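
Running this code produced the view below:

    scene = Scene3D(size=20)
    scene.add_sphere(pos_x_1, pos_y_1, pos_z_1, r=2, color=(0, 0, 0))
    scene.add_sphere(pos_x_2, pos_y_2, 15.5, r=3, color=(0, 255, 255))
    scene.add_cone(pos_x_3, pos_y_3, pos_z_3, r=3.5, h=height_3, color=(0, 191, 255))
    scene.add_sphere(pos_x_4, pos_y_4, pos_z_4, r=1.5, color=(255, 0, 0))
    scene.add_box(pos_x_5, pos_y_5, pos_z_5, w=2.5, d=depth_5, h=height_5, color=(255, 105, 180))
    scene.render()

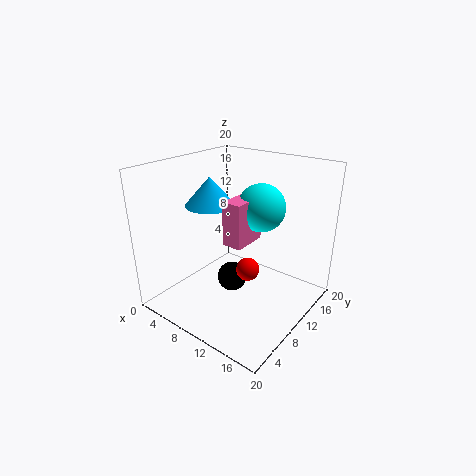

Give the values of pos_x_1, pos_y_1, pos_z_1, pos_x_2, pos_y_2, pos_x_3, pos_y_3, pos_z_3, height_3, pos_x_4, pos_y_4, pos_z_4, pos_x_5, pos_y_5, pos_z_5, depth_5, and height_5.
pos_x_1 = 10.5
pos_y_1 = 8
pos_z_1 = 5
pos_x_2 = 14
pos_y_2 = 9.5
pos_x_3 = 5.5
pos_y_3 = 9.5
pos_z_3 = 14
height_3 = 4
pos_x_4 = 13.5
pos_y_4 = 7.5
pos_z_4 = 7.5
pos_x_5 = 11.5
pos_y_5 = 5
pos_z_5 = 11.5
depth_5 = 4.5
height_5 = 5.5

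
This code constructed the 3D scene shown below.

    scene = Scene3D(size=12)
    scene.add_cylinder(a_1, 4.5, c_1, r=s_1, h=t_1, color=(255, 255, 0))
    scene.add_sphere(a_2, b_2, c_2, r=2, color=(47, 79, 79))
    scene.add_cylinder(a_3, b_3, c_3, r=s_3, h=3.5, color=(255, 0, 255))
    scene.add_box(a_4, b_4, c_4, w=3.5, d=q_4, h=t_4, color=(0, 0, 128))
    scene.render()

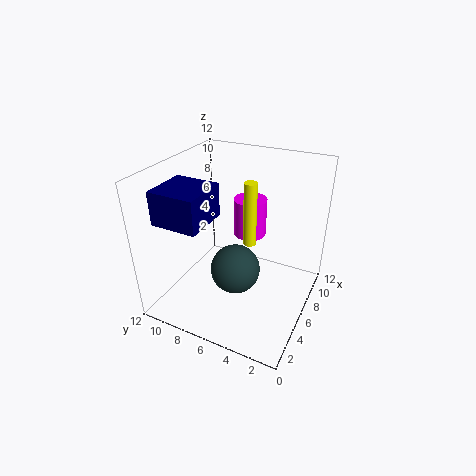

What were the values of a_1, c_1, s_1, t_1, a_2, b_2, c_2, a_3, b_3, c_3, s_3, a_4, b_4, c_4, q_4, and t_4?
a_1 = 5
c_1 = 6.5
s_1 = 0.5
t_1 = 5
a_2 = 4.5
b_2 = 5.5
c_2 = 4
a_3 = 9.5
b_3 = 6.5
c_3 = 4.5
s_3 = 1.5
a_4 = 0.5
b_4 = 6.5
c_4 = 9
q_4 = 3.5
t_4 = 2.5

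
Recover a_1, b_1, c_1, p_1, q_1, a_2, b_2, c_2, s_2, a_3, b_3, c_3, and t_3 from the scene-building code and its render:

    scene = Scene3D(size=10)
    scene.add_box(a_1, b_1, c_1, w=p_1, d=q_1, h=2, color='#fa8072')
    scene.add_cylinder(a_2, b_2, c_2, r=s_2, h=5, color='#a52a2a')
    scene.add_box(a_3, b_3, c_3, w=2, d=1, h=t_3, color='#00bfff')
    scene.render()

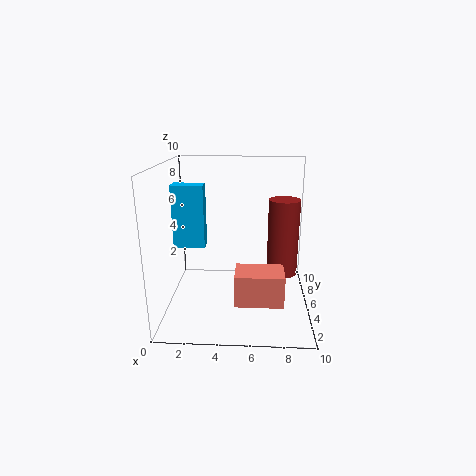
a_1 = 5
b_1 = 1
c_1 = 2
p_1 = 3
q_1 = 2
a_2 = 8
b_2 = 4
c_2 = 3
s_2 = 1
a_3 = 1
b_3 = 3
c_3 = 5
t_3 = 4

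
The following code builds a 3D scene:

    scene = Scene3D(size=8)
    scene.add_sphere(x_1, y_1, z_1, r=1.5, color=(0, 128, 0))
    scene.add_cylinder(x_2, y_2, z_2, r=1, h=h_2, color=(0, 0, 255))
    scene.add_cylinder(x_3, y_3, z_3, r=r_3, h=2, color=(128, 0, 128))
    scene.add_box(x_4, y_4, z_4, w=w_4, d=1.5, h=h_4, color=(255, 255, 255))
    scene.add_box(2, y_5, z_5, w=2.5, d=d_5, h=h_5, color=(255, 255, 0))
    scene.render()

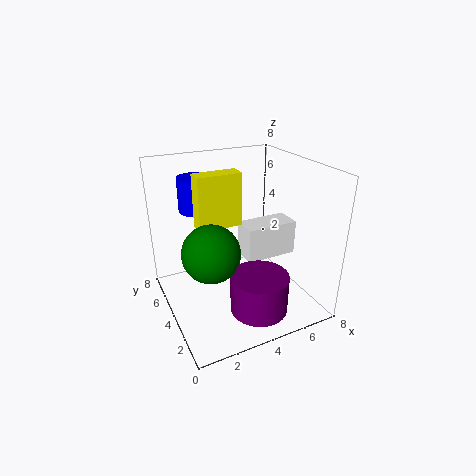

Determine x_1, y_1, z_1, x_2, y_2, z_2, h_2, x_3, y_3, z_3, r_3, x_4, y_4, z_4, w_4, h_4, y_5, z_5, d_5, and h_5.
x_1 = 2
y_1 = 3
z_1 = 4
x_2 = 2.5
y_2 = 6.5
z_2 = 5
h_2 = 2
x_3 = 4
y_3 = 1.5
z_3 = 1
r_3 = 1.5
x_4 = 4.5
y_4 = 3.5
z_4 = 2.5
w_4 = 3
h_4 = 2
y_5 = 4.5
z_5 = 4.5
d_5 = 1
h_5 = 3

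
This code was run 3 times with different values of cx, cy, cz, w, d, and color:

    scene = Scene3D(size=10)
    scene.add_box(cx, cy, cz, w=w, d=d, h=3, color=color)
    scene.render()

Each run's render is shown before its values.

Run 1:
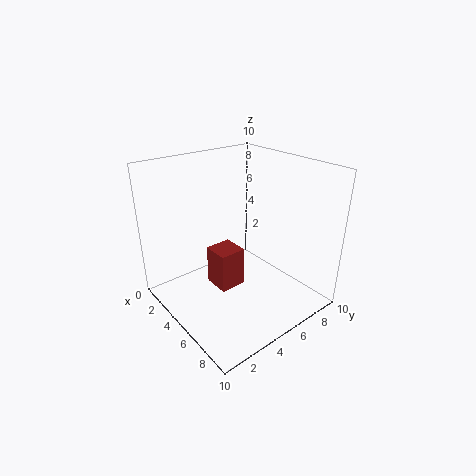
cx = 2.5; cy = 4; cz = 0.5; w = 2; d = 2; color = 'brown'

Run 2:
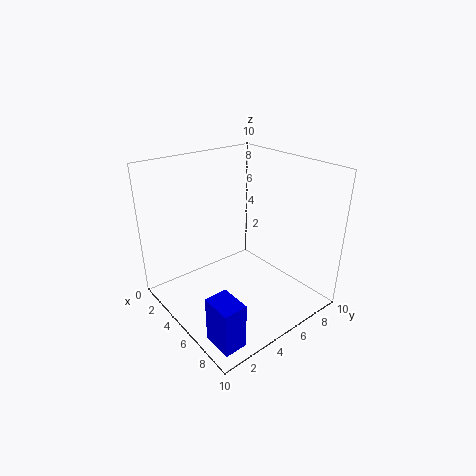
cx = 7.5; cy = 0.5; cz = 0.5; w = 2; d = 1.5; color = 'blue'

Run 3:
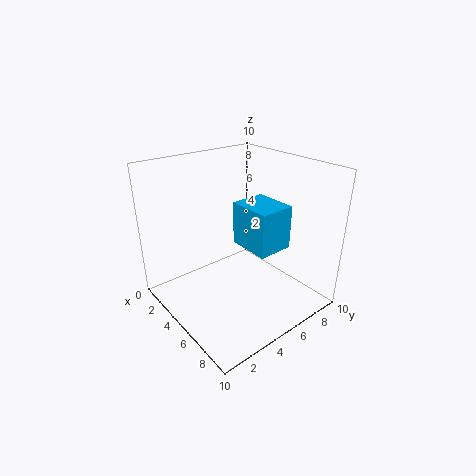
cx = 4.5; cy = 5; cz = 4.5; w = 3; d = 2.5; color = 'deepskyblue'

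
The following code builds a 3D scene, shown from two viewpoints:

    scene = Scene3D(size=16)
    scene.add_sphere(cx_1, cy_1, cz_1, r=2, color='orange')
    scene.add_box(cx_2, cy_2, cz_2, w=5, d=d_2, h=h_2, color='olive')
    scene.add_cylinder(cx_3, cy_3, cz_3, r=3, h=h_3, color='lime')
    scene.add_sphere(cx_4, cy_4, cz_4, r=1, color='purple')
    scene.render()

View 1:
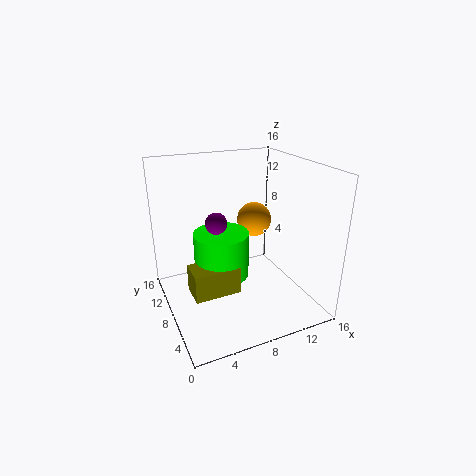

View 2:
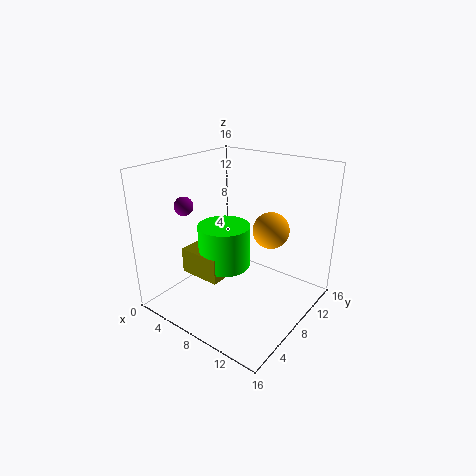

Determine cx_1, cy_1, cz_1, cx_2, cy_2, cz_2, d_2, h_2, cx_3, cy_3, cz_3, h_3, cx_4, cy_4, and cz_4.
cx_1 = 11, cy_1 = 10, cz_1 = 9, cx_2 = 2, cy_2 = 5, cz_2 = 3, d_2 = 3, h_2 = 3, cx_3 = 6, cy_3 = 8, cz_3 = 4, h_3 = 5, cx_4 = 4, cy_4 = 4, cz_4 = 12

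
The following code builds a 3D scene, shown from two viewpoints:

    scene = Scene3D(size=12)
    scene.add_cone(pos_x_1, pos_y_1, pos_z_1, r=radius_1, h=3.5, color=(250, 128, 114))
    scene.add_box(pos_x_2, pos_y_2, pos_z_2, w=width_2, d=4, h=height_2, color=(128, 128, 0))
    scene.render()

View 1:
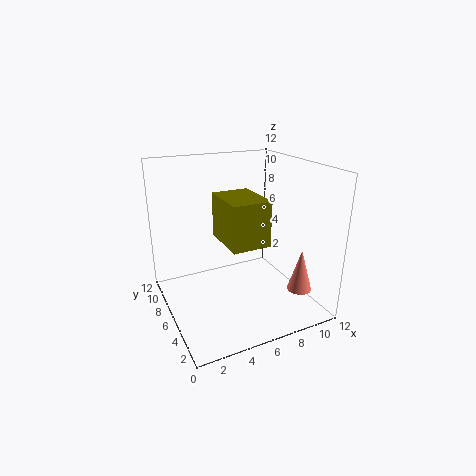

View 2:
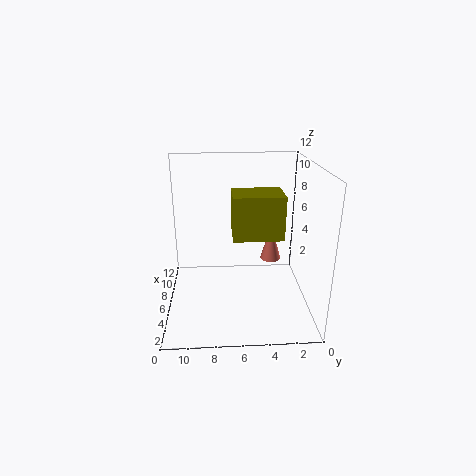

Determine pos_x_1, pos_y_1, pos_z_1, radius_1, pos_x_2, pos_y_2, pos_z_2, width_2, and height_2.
pos_x_1 = 10
pos_y_1 = 2.5
pos_z_1 = 2
radius_1 = 1
pos_x_2 = 4
pos_y_2 = 2.5
pos_z_2 = 6.5
width_2 = 3
height_2 = 3.5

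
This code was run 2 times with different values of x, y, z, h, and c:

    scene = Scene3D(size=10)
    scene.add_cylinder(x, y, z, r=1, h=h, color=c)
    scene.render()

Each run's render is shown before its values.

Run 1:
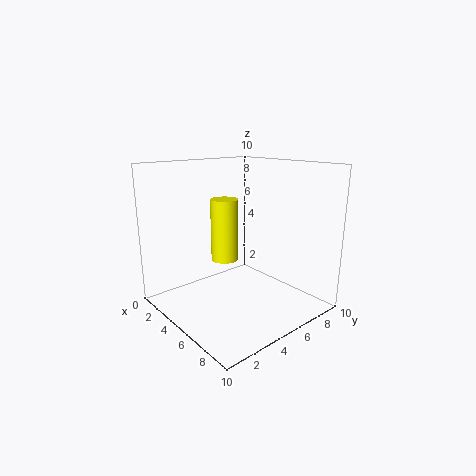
x = 3.5, y = 5, z = 3, h = 4.5, c = 'yellow'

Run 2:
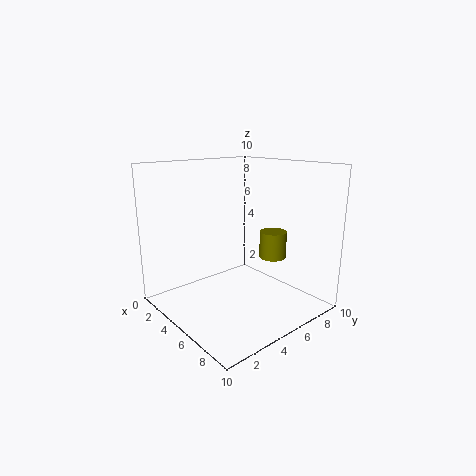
x = 5.5, y = 8, z = 3, h = 2, c = 'olive'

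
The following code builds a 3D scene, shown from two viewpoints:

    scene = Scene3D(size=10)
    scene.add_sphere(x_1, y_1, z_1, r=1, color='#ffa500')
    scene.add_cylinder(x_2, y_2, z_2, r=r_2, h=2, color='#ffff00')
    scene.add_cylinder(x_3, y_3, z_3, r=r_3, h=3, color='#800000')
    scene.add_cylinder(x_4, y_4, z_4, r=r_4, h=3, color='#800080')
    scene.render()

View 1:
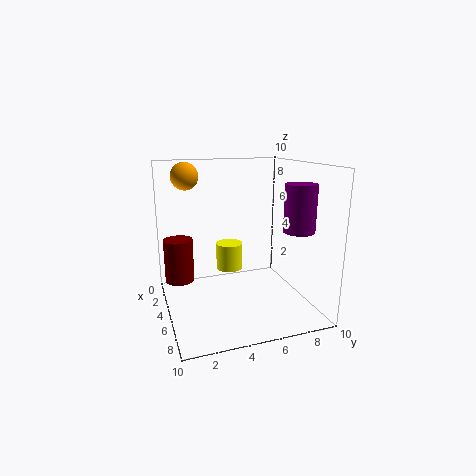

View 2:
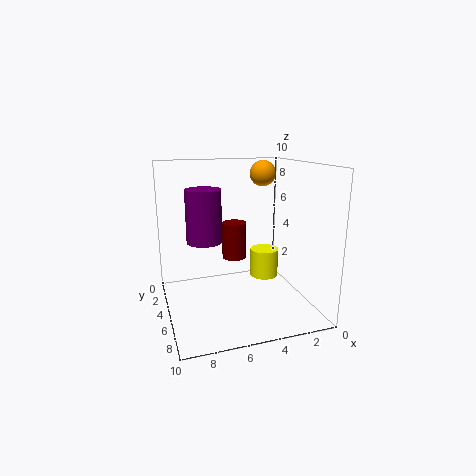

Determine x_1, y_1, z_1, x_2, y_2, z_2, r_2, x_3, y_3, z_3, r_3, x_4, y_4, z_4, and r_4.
x_1 = 2
y_1 = 2
z_1 = 9
x_2 = 3
y_2 = 5
z_2 = 2
r_2 = 1
x_3 = 4
y_3 = 1
z_3 = 2
r_3 = 1
x_4 = 8
y_4 = 8
z_4 = 6
r_4 = 1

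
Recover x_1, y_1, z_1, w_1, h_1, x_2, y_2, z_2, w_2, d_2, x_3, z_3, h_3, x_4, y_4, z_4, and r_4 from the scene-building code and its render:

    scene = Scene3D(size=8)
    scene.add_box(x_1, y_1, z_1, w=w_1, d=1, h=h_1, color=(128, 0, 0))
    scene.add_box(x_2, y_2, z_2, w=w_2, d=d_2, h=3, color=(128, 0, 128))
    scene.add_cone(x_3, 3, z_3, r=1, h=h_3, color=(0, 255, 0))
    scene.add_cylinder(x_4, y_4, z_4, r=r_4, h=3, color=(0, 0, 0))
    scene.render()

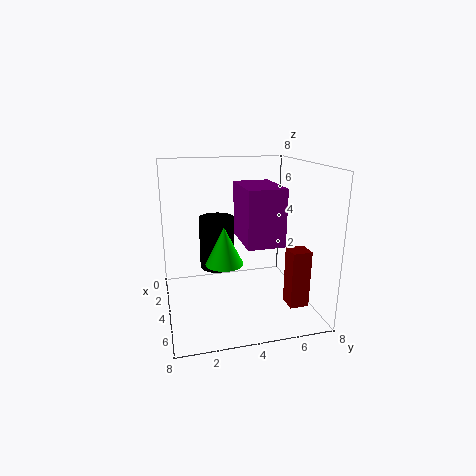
x_1 = 6, y_1 = 6, z_1 = 1, w_1 = 1, h_1 = 3, x_2 = 3, y_2 = 4, z_2 = 4, w_2 = 3, d_2 = 2, x_3 = 5, z_3 = 3, h_3 = 2, x_4 = 3, y_4 = 3, z_4 = 2, r_4 = 1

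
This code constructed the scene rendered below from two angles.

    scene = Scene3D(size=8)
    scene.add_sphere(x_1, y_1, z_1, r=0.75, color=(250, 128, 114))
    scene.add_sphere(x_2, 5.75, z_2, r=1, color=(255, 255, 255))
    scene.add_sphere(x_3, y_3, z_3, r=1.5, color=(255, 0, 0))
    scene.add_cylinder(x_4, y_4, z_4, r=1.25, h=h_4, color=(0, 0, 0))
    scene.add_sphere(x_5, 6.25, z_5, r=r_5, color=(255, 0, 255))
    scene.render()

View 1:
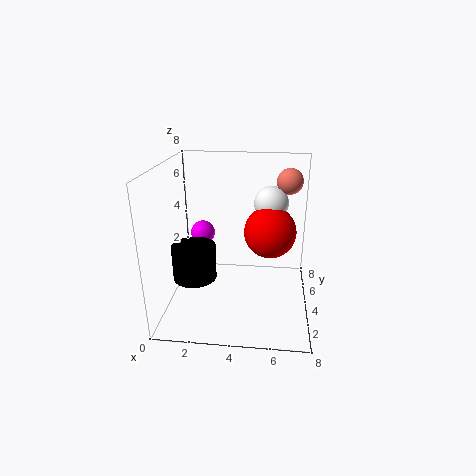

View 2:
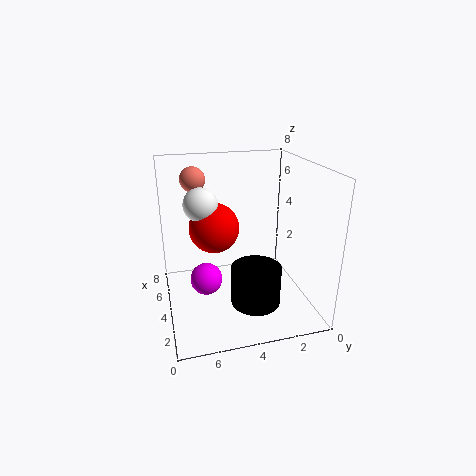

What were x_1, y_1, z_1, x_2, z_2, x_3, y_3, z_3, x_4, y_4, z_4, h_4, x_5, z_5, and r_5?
x_1 = 6.75
y_1 = 6
z_1 = 6.75
x_2 = 5.75
z_2 = 5.5
x_3 = 5.75
y_3 = 5
z_3 = 4
x_4 = 1.5
y_4 = 3.75
z_4 = 1.5
h_4 = 2
x_5 = 1.5
z_5 = 3.25
r_5 = 0.75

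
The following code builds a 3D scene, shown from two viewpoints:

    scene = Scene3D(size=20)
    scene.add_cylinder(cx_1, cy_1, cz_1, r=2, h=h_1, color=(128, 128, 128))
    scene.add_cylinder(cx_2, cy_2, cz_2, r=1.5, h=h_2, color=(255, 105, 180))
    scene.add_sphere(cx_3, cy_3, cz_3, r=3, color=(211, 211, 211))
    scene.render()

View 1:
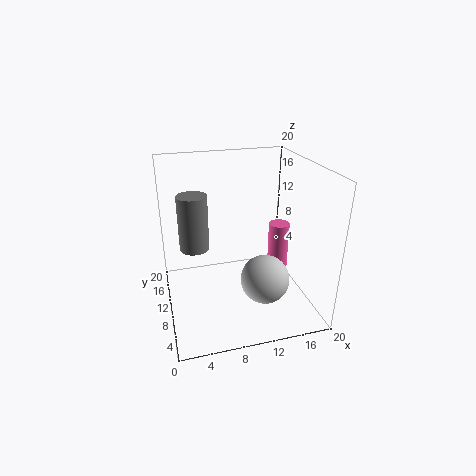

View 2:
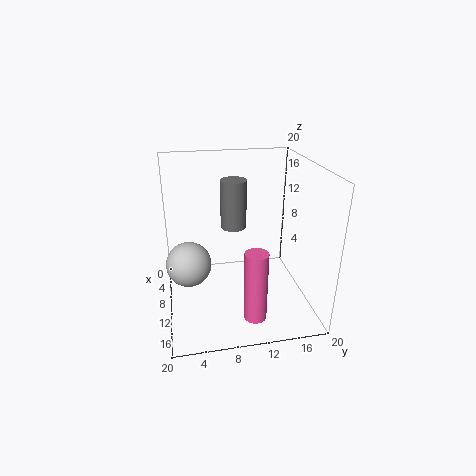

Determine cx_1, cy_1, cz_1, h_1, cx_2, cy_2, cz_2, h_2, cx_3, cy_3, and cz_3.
cx_1 = 4, cy_1 = 10.5, cz_1 = 9, h_1 = 7.5, cx_2 = 16.5, cy_2 = 11, cz_2 = 1.5, h_2 = 9.5, cx_3 = 11.5, cy_3 = 3, cz_3 = 7.5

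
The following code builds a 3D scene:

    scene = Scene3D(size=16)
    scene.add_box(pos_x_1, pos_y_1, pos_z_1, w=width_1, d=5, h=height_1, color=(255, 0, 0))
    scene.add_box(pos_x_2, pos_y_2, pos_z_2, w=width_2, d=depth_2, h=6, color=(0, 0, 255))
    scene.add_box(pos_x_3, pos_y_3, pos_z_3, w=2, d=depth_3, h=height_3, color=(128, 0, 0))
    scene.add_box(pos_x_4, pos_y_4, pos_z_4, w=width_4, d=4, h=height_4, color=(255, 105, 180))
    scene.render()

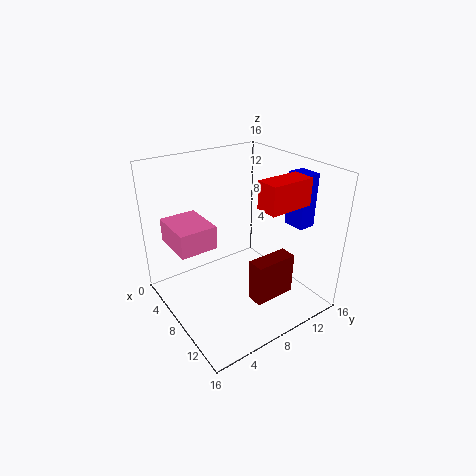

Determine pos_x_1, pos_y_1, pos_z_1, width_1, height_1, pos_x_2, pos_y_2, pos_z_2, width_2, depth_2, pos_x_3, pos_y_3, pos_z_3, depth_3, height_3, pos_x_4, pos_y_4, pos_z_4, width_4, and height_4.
pos_x_1 = 10, pos_y_1 = 9, pos_z_1 = 12, width_1 = 2.5, height_1 = 3, pos_x_2 = 9.5, pos_y_2 = 13.5, pos_z_2 = 9, width_2 = 2.5, depth_2 = 2, pos_x_3 = 9.5, pos_y_3 = 8.5, pos_z_3 = 0.5, depth_3 = 5, height_3 = 5, pos_x_4 = 3.5, pos_y_4 = 1, pos_z_4 = 8, width_4 = 5, height_4 = 2.5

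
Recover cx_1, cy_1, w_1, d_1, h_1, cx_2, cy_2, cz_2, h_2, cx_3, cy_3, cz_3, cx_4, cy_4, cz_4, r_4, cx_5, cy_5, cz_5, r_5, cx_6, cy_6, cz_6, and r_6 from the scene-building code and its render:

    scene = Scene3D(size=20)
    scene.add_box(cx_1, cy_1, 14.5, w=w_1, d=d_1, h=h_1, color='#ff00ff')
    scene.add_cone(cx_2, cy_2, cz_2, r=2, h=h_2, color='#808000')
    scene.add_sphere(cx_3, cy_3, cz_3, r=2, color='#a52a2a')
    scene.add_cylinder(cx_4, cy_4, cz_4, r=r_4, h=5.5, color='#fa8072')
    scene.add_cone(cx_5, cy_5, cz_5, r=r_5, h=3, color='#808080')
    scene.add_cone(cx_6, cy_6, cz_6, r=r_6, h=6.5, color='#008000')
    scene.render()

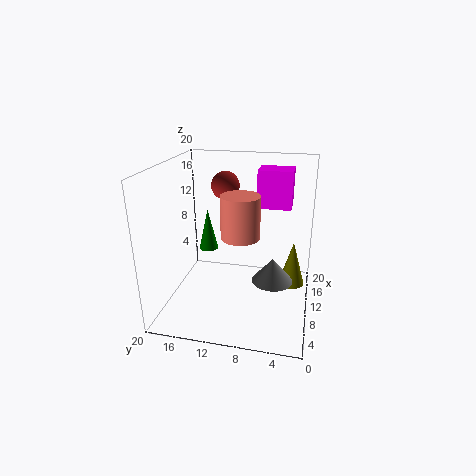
cx_1 = 10; cy_1 = 3; w_1 = 3.5; d_1 = 4.5; h_1 = 5; cx_2 = 15.5; cy_2 = 2.5; cz_2 = 0.5; h_2 = 7; cx_3 = 13; cy_3 = 12.5; cz_3 = 16.5; cx_4 = 7; cy_4 = 9; cz_4 = 11.5; r_4 = 2.5; cx_5 = 5; cy_5 = 4.5; cz_5 = 7; r_5 = 2.5; cx_6 = 15; cy_6 = 16; cz_6 = 5.5; r_6 = 1.5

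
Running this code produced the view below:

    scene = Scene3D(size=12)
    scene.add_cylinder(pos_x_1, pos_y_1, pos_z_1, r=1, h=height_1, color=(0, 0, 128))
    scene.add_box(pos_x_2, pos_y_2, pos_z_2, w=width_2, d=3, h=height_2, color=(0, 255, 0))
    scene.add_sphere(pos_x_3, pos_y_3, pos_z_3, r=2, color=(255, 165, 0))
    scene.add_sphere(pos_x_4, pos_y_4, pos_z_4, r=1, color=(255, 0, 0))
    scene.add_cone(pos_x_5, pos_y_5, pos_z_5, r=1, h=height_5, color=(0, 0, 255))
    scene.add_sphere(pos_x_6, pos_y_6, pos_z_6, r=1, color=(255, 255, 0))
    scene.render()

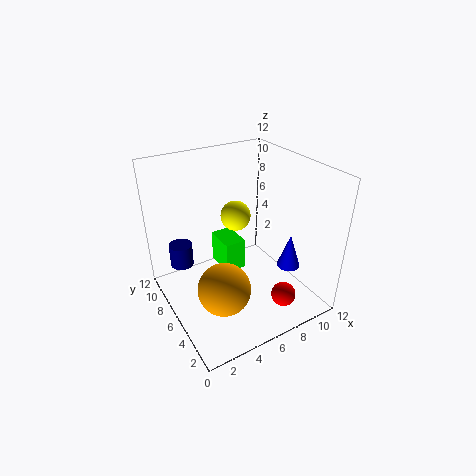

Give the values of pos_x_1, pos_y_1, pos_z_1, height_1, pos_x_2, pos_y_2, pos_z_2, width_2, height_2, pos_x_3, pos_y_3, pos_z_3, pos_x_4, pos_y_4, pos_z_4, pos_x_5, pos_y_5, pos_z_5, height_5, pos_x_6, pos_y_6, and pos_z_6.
pos_x_1 = 2; pos_y_1 = 9; pos_z_1 = 3; height_1 = 2; pos_x_2 = 6; pos_y_2 = 8; pos_z_2 = 1; width_2 = 2; height_2 = 3; pos_x_3 = 3; pos_y_3 = 3; pos_z_3 = 4; pos_x_4 = 8; pos_y_4 = 2; pos_z_4 = 2; pos_x_5 = 10; pos_y_5 = 4; pos_z_5 = 3; height_5 = 3; pos_x_6 = 4; pos_y_6 = 3; pos_z_6 = 10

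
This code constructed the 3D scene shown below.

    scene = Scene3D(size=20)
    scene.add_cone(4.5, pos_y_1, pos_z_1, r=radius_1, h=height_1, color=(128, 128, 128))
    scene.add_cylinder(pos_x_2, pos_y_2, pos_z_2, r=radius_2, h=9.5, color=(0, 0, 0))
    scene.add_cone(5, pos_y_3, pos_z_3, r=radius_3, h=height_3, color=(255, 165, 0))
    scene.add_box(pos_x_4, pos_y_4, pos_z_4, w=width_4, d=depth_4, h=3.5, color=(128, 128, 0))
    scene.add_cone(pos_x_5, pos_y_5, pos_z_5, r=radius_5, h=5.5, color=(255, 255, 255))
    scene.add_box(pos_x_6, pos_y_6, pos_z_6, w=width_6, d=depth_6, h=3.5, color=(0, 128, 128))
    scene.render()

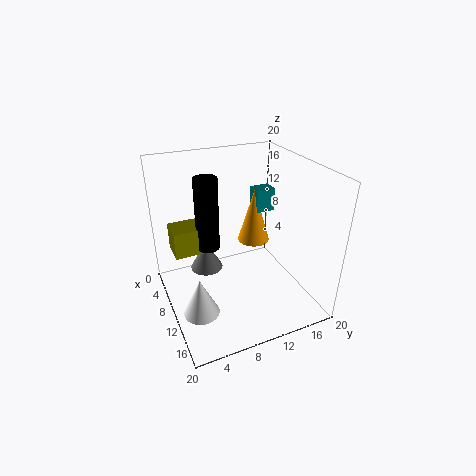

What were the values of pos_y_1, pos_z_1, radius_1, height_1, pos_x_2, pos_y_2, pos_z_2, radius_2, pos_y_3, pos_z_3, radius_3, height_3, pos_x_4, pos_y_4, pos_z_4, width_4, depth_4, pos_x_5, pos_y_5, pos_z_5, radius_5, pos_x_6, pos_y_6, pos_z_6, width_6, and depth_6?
pos_y_1 = 7, pos_z_1 = 2.5, radius_1 = 2.5, height_1 = 4.5, pos_x_2 = 10.5, pos_y_2 = 5.5, pos_z_2 = 10, radius_2 = 1.5, pos_y_3 = 15, pos_z_3 = 6, radius_3 = 2.5, height_3 = 8.5, pos_x_4 = 7.5, pos_y_4 = 1, pos_z_4 = 9.5, width_4 = 3.5, depth_4 = 4.5, pos_x_5 = 12, pos_y_5 = 3.5, pos_z_5 = 0.5, radius_5 = 2.5, pos_x_6 = 3.5, pos_y_6 = 15, pos_z_6 = 11, width_6 = 2.5, depth_6 = 3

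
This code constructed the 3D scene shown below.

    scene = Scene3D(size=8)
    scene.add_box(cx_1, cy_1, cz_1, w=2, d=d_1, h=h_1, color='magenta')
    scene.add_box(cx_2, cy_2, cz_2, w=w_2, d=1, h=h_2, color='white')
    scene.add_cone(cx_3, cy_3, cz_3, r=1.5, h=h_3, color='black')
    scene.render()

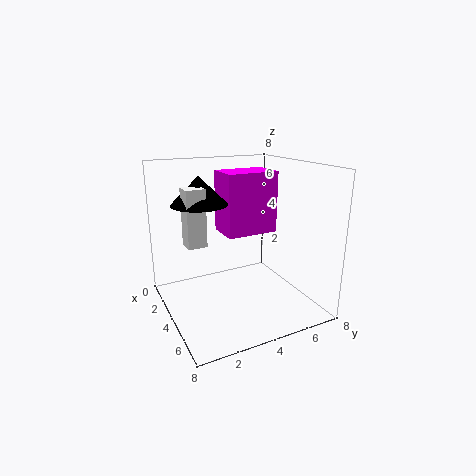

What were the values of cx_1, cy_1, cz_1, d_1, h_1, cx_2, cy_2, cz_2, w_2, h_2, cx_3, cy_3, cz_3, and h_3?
cx_1 = 2; cy_1 = 3.5; cz_1 = 4; d_1 = 3; h_1 = 3.5; cx_2 = 3.5; cy_2 = 1; cz_2 = 4; w_2 = 1; h_2 = 3; cx_3 = 3.5; cy_3 = 2; cz_3 = 6; h_3 = 1.5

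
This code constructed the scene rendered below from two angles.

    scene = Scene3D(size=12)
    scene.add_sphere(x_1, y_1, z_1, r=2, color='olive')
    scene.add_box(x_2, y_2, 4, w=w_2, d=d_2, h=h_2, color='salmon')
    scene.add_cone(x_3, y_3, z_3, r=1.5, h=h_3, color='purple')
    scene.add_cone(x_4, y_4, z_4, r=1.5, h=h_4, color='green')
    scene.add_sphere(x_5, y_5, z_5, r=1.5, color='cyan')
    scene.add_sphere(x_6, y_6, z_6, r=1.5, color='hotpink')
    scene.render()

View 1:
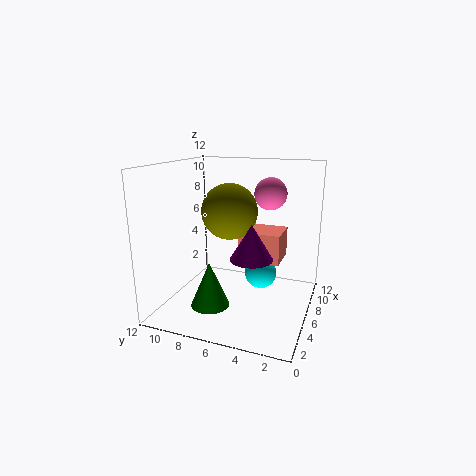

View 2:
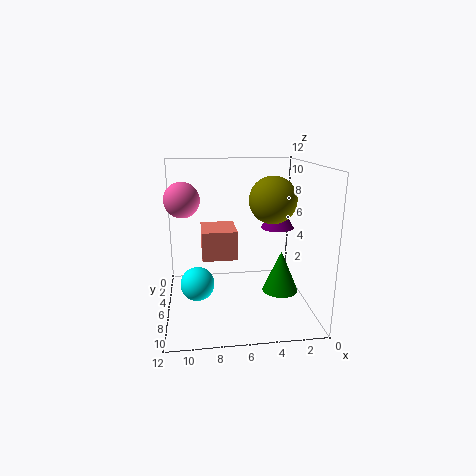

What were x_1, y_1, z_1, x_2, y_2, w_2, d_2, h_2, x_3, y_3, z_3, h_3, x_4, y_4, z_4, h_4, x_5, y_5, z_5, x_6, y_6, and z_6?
x_1 = 3, y_1 = 5.5, z_1 = 9, x_2 = 6, y_2 = 2.5, w_2 = 3, d_2 = 3.5, h_2 = 2.5, x_3 = 2, y_3 = 3.5, z_3 = 6, h_3 = 2.5, x_4 = 2.5, y_4 = 7, z_4 = 1.5, h_4 = 3.5, x_5 = 9.5, y_5 = 5, z_5 = 1.5, x_6 = 10.5, y_6 = 4.5, z_6 = 9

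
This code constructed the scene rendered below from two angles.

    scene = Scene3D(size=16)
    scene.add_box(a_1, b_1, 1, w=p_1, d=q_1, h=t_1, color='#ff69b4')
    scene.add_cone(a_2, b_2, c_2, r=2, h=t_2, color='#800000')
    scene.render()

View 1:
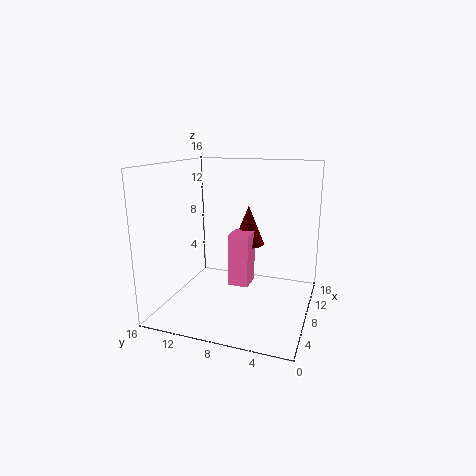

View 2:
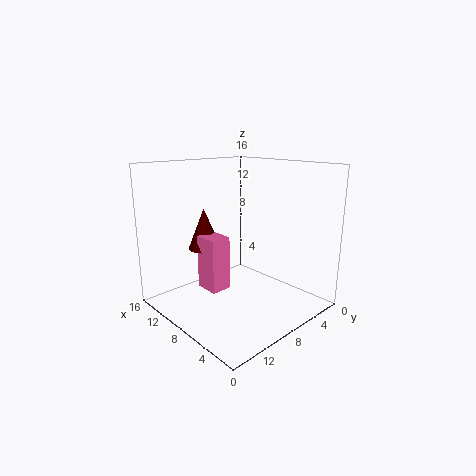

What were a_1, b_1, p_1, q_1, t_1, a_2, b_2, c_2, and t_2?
a_1 = 10; b_1 = 7.5; p_1 = 3; q_1 = 2.5; t_1 = 6.5; a_2 = 13.5; b_2 = 8.5; c_2 = 5.5; t_2 = 5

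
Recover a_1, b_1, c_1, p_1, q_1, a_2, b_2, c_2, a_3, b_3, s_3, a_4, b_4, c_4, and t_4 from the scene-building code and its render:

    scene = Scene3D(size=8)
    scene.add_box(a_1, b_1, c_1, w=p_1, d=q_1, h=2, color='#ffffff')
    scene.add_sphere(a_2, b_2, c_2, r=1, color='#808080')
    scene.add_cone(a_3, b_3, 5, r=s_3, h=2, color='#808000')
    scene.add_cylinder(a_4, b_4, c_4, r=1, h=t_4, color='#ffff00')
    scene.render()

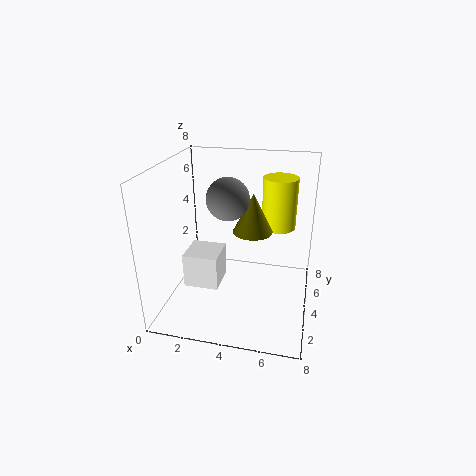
a_1 = 1, b_1 = 3, c_1 = 1, p_1 = 2, q_1 = 2, a_2 = 4, b_2 = 2, c_2 = 7, a_3 = 5, b_3 = 3, s_3 = 1, a_4 = 6, b_4 = 6, c_4 = 4, t_4 = 3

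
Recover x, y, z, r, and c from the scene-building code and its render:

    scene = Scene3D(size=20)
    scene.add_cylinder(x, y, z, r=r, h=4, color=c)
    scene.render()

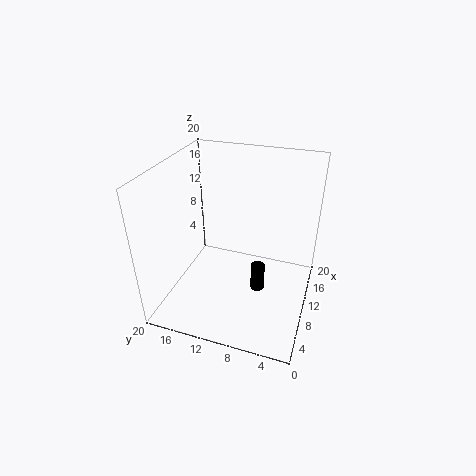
x = 10
y = 7
z = 2
r = 1
c = 'black'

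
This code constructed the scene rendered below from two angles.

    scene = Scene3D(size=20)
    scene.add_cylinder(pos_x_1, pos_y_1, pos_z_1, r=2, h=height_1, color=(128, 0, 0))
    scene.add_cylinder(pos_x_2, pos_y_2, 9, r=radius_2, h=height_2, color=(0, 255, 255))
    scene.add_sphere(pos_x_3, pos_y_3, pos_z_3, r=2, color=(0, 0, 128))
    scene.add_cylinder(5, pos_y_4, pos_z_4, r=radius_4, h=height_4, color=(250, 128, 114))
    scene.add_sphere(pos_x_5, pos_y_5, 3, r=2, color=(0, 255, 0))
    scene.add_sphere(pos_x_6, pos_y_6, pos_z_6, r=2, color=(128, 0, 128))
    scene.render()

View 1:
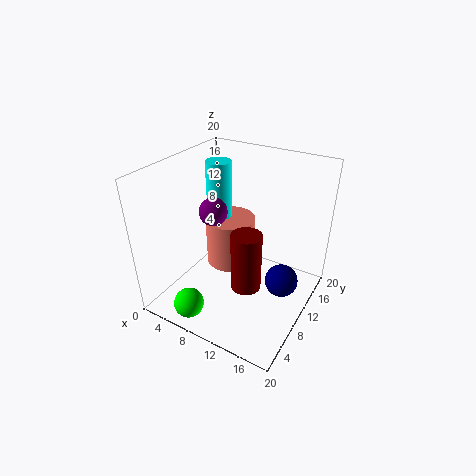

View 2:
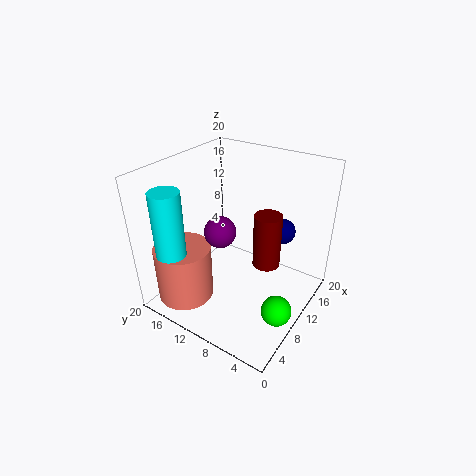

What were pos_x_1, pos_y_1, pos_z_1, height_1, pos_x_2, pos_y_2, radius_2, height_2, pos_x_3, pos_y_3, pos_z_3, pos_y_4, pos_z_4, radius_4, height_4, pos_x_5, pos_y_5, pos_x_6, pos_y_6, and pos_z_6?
pos_x_1 = 13
pos_y_1 = 7
pos_z_1 = 5
height_1 = 8
pos_x_2 = 3
pos_y_2 = 16
radius_2 = 2
height_2 = 9
pos_x_3 = 18
pos_y_3 = 7
pos_z_3 = 8
pos_y_4 = 16
pos_z_4 = 1
radius_4 = 4
height_4 = 8
pos_x_5 = 7
pos_y_5 = 2
pos_x_6 = 6
pos_y_6 = 10
pos_z_6 = 13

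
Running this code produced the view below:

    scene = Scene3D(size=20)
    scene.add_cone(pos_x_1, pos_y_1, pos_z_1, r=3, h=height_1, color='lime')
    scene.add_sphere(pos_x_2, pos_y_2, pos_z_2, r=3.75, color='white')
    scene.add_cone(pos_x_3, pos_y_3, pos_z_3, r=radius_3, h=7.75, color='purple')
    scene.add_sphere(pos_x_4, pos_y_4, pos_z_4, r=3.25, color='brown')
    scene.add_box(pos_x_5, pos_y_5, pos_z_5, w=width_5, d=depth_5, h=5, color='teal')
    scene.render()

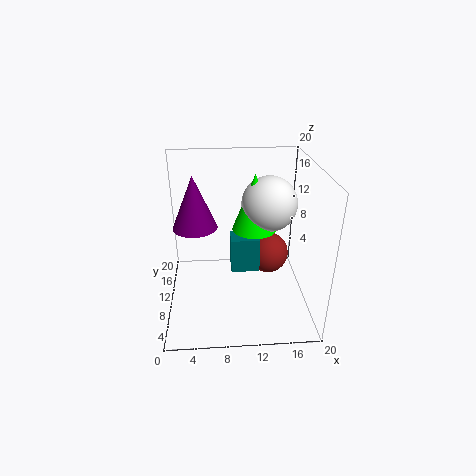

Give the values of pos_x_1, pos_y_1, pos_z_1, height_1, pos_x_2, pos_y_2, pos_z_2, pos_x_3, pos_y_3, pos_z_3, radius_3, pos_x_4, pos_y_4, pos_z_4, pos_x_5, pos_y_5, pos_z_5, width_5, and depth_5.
pos_x_1 = 12.25, pos_y_1 = 10.25, pos_z_1 = 11.25, height_1 = 7.75, pos_x_2 = 14.25, pos_y_2 = 10.5, pos_z_2 = 14.75, pos_x_3 = 4, pos_y_3 = 13.25, pos_z_3 = 10.25, radius_3 = 3.25, pos_x_4 = 15.25, pos_y_4 = 15.25, pos_z_4 = 4.25, pos_x_5 = 9, pos_y_5 = 9, pos_z_5 = 5, width_5 = 4, depth_5 = 3.25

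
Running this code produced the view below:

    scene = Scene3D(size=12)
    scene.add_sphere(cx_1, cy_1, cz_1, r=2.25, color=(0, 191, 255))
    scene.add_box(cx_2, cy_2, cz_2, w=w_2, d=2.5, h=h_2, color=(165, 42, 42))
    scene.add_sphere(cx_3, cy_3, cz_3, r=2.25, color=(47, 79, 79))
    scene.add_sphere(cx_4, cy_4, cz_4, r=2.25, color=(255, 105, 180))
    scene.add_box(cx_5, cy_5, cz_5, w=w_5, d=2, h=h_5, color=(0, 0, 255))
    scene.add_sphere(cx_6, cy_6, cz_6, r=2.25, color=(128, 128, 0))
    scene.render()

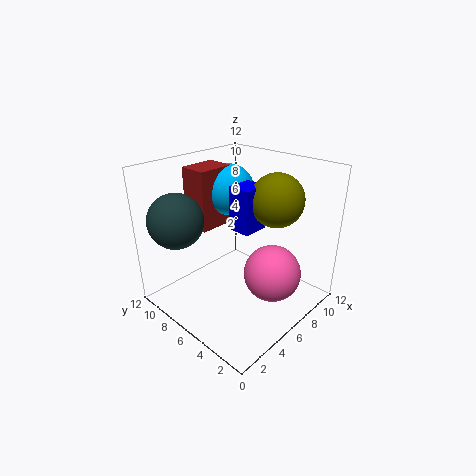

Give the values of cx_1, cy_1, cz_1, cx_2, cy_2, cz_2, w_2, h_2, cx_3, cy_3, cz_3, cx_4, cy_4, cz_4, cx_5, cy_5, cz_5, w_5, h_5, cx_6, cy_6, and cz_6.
cx_1 = 8, cy_1 = 9, cz_1 = 9, cx_2 = 4.75, cy_2 = 8.75, cz_2 = 6, w_2 = 3.25, h_2 = 5.25, cx_3 = 2.25, cy_3 = 9.25, cz_3 = 7.75, cx_4 = 6.25, cy_4 = 2.5, cz_4 = 4, cx_5 = 6, cy_5 = 5, cz_5 = 6.5, w_5 = 2.25, h_5 = 3.75, cx_6 = 8.75, cy_6 = 4.25, cz_6 = 9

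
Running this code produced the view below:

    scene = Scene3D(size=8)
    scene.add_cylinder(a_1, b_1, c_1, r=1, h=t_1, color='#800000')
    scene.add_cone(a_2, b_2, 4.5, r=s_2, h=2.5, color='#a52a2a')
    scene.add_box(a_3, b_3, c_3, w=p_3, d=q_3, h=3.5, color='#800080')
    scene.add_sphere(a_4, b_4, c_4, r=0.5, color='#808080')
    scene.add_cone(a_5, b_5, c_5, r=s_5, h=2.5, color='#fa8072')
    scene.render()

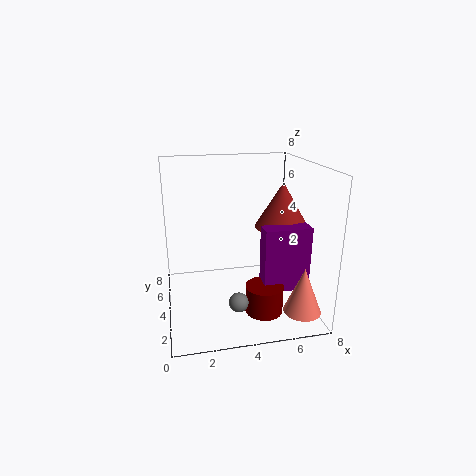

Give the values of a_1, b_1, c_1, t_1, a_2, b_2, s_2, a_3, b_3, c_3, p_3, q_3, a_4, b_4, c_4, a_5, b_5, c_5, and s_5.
a_1 = 5
b_1 = 2
c_1 = 0.5
t_1 = 1.5
a_2 = 6.5
b_2 = 4
s_2 = 1.5
a_3 = 5
b_3 = 2
c_3 = 1.5
p_3 = 2.5
q_3 = 1
a_4 = 3.5
b_4 = 1.5
c_4 = 1.5
a_5 = 7
b_5 = 1.5
c_5 = 0.5
s_5 = 1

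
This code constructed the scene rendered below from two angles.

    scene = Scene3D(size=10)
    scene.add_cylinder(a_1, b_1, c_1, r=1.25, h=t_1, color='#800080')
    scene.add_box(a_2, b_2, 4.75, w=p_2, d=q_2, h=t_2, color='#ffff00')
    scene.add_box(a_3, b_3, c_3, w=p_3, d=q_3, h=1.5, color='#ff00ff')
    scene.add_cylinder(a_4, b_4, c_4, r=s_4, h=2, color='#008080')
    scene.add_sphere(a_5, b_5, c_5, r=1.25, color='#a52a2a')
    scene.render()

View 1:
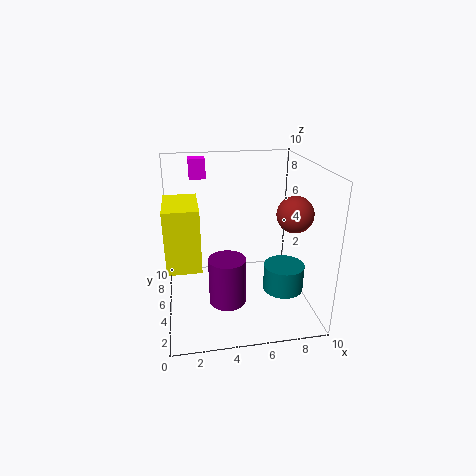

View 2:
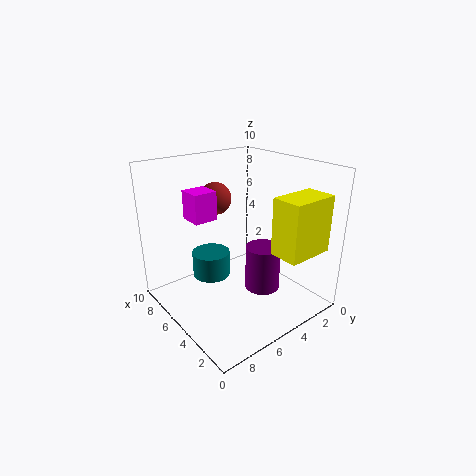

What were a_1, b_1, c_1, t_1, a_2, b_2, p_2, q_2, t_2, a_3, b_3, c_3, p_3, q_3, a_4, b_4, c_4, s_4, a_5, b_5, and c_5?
a_1 = 4; b_1 = 3.5; c_1 = 1; t_1 = 3.25; a_2 = 0.25; b_2 = 1.25; p_2 = 2; q_2 = 3.25; t_2 = 3.75; a_3 = 2; b_3 = 8.75; c_3 = 8.25; p_3 = 1.25; q_3 = 1.25; a_4 = 8.5; b_4 = 5; c_4 = 0.5; s_4 = 1.5; a_5 = 8.75; b_5 = 4.25; c_5 = 6.75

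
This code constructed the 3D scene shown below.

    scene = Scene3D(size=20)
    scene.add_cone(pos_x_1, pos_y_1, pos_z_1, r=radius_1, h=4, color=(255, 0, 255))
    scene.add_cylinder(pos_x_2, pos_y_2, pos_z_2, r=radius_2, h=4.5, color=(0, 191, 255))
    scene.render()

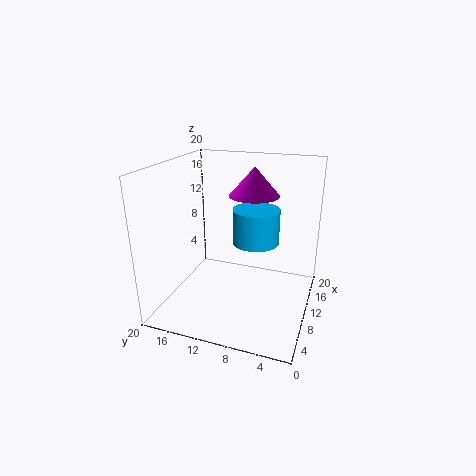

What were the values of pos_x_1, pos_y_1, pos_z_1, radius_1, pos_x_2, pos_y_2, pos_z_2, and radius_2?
pos_x_1 = 12.5; pos_y_1 = 8.5; pos_z_1 = 15.5; radius_1 = 3.5; pos_x_2 = 8.5; pos_y_2 = 7; pos_z_2 = 10.5; radius_2 = 3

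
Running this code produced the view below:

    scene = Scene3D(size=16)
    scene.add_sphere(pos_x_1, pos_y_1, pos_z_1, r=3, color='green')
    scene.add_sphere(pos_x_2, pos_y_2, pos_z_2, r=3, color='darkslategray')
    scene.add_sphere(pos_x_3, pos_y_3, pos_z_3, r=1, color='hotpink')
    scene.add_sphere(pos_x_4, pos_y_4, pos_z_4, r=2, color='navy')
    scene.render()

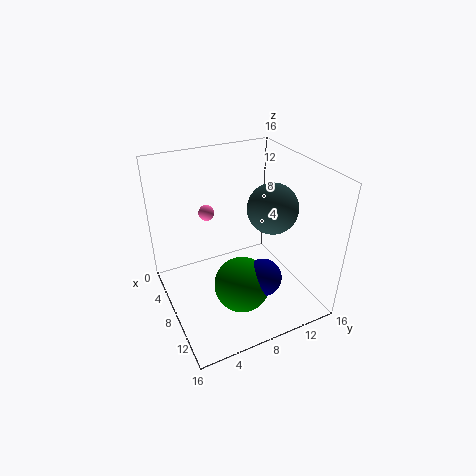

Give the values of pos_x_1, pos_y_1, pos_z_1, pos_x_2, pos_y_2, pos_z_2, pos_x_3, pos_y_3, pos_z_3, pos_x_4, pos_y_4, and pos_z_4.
pos_x_1 = 11, pos_y_1 = 7, pos_z_1 = 4, pos_x_2 = 7, pos_y_2 = 13, pos_z_2 = 10, pos_x_3 = 1, pos_y_3 = 7, pos_z_3 = 8, pos_x_4 = 12, pos_y_4 = 9, pos_z_4 = 5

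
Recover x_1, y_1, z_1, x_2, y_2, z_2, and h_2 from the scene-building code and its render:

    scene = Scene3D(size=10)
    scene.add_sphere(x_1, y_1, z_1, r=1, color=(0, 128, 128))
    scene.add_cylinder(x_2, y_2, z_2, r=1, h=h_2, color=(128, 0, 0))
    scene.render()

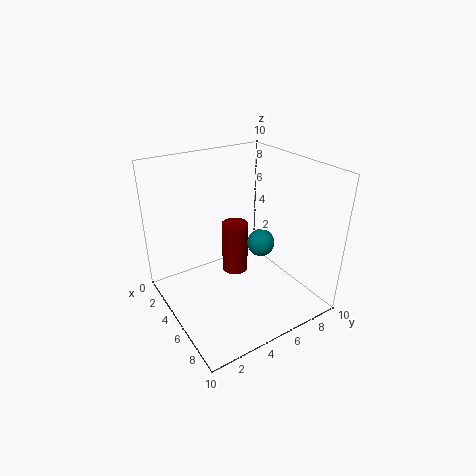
x_1 = 5
y_1 = 7
z_1 = 4
x_2 = 3
y_2 = 6
z_2 = 1
h_2 = 4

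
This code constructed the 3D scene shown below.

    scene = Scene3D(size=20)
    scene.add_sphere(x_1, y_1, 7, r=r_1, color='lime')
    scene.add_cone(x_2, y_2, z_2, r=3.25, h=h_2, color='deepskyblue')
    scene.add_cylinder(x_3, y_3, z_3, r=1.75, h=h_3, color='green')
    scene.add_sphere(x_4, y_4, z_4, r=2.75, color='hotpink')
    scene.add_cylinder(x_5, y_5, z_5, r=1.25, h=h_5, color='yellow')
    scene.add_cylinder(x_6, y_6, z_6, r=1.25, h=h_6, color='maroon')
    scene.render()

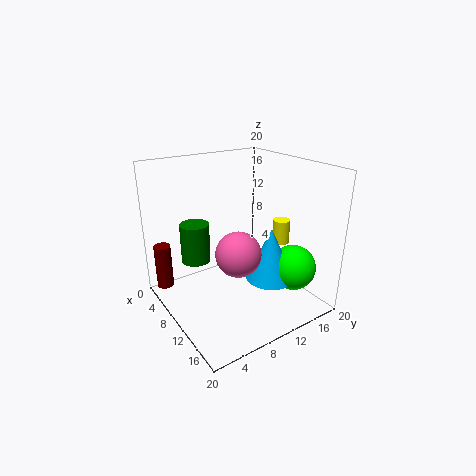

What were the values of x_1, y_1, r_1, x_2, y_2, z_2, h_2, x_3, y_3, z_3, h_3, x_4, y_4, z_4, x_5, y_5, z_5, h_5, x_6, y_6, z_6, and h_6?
x_1 = 16.5
y_1 = 14.5
r_1 = 3
x_2 = 14.75
y_2 = 12
z_2 = 5.5
h_2 = 7
x_3 = 11.5
y_3 = 2.75
z_3 = 9.5
h_3 = 4.75
x_4 = 15.25
y_4 = 6.5
z_4 = 10.75
x_5 = 11
y_5 = 17
z_5 = 8
h_5 = 3.5
x_6 = 1.5
y_6 = 2
z_6 = 0.75
h_6 = 6.75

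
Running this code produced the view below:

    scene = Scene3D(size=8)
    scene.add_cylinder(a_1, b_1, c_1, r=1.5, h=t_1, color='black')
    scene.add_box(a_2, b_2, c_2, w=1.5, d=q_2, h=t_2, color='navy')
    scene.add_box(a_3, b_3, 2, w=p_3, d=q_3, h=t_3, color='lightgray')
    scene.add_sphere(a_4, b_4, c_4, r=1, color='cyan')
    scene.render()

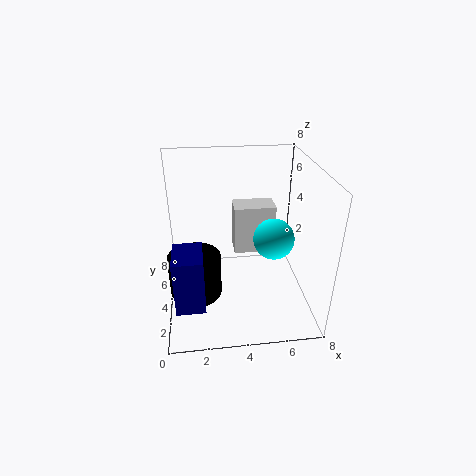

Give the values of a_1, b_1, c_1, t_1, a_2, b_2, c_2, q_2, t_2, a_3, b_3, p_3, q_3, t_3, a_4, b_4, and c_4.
a_1 = 1.5
b_1 = 4
c_1 = 0.5
t_1 = 2.5
a_2 = 0.5
b_2 = 1
c_2 = 1.5
q_2 = 2
t_2 = 3
a_3 = 4
b_3 = 5.5
p_3 = 2.5
q_3 = 1.5
t_3 = 3
a_4 = 5.5
b_4 = 2
c_4 = 5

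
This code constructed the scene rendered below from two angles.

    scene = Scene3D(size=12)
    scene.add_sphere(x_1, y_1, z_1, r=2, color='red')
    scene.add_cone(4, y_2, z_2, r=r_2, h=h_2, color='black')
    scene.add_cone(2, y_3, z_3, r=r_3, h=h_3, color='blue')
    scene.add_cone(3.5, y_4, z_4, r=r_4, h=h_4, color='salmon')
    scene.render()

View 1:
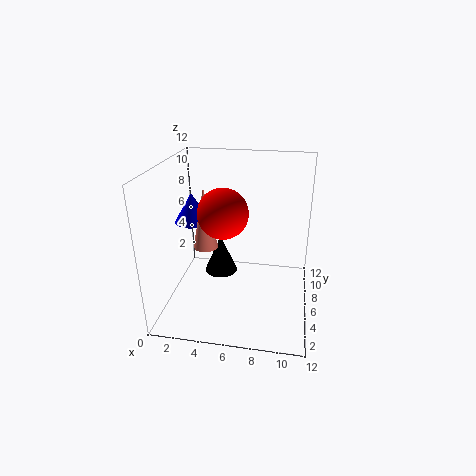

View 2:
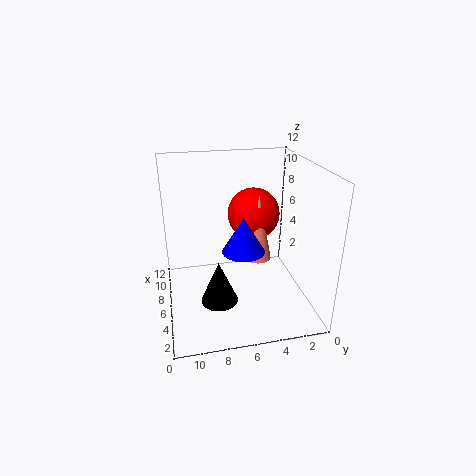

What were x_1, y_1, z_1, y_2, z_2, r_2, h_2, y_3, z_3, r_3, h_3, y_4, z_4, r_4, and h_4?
x_1 = 5, y_1 = 5, z_1 = 8.5, y_2 = 8, z_2 = 1.5, r_2 = 1.5, h_2 = 3.5, y_3 = 6.5, z_3 = 7, r_3 = 1.5, h_3 = 2.5, y_4 = 5, z_4 = 5.5, r_4 = 1, h_4 = 5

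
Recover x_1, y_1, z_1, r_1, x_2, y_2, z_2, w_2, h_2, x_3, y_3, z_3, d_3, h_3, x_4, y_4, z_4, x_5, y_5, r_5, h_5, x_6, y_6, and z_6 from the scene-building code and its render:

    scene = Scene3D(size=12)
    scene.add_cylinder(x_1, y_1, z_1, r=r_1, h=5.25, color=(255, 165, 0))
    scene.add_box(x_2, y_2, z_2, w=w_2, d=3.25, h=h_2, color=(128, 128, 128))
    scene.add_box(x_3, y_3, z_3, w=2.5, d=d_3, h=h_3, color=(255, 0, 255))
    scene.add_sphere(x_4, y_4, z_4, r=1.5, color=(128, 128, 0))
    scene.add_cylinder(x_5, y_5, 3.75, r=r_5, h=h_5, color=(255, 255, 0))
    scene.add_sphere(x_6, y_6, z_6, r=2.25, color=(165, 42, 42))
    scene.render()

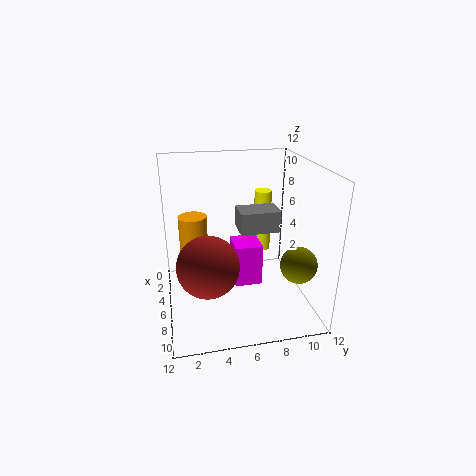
x_1 = 3.5; y_1 = 2.5; z_1 = 2; r_1 = 1.25; x_2 = 5; y_2 = 6; z_2 = 6.75; w_2 = 2.25; h_2 = 1.75; x_3 = 5; y_3 = 5.5; z_3 = 2.25; d_3 = 2.25; h_3 = 3.5; x_4 = 8.5; y_4 = 10.5; z_4 = 4.25; x_5 = 3.75; y_5 = 8.75; r_5 = 0.75; h_5 = 5.5; x_6 = 9.75; y_6 = 3; z_6 = 5.75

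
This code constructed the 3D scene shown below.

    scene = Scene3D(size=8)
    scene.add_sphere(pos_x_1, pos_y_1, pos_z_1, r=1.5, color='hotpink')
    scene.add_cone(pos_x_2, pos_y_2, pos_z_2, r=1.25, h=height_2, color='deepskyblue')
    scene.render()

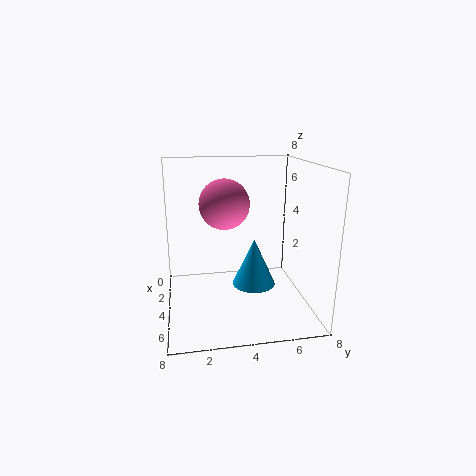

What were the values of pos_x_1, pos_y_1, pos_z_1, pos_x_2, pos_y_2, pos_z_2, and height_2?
pos_x_1 = 2.25
pos_y_1 = 3.5
pos_z_1 = 5.5
pos_x_2 = 3.75
pos_y_2 = 5
pos_z_2 = 1
height_2 = 2.75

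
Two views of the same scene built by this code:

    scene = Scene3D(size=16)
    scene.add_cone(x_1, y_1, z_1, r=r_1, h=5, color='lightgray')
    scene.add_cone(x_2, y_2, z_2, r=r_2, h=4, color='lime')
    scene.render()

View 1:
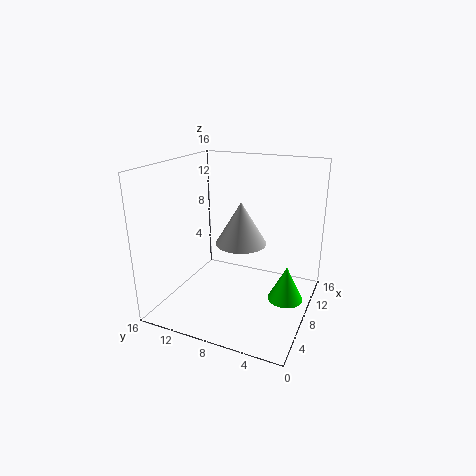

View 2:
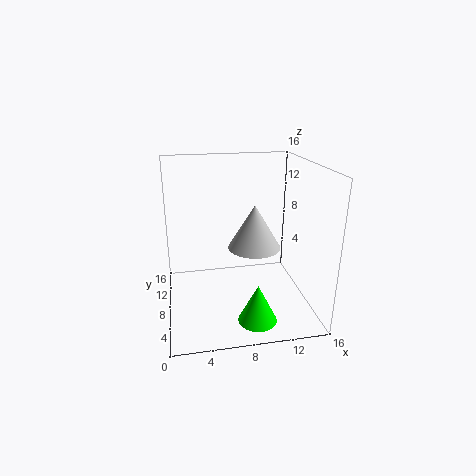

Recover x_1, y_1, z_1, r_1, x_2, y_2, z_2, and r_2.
x_1 = 10, y_1 = 8.5, z_1 = 6.5, r_1 = 3, x_2 = 9, y_2 = 2.5, z_2 = 1, r_2 = 2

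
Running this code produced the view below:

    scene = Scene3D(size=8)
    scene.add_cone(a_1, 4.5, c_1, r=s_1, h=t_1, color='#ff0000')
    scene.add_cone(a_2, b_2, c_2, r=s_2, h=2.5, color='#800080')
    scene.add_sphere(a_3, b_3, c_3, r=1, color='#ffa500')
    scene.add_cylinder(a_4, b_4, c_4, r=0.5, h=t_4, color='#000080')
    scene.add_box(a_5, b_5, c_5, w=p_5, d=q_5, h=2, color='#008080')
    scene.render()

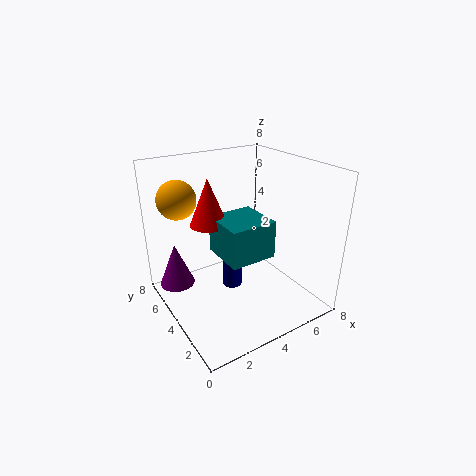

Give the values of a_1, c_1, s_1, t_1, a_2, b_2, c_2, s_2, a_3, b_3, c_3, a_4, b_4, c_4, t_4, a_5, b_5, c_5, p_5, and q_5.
a_1 = 2.5
c_1 = 5
s_1 = 1
t_1 = 2.5
a_2 = 1
b_2 = 6
c_2 = 1
s_2 = 1
a_3 = 1
b_3 = 5
c_3 = 6.5
a_4 = 3
b_4 = 3
c_4 = 2
t_4 = 2.5
a_5 = 2.5
b_5 = 2
c_5 = 3.5
p_5 = 2.5
q_5 = 2.5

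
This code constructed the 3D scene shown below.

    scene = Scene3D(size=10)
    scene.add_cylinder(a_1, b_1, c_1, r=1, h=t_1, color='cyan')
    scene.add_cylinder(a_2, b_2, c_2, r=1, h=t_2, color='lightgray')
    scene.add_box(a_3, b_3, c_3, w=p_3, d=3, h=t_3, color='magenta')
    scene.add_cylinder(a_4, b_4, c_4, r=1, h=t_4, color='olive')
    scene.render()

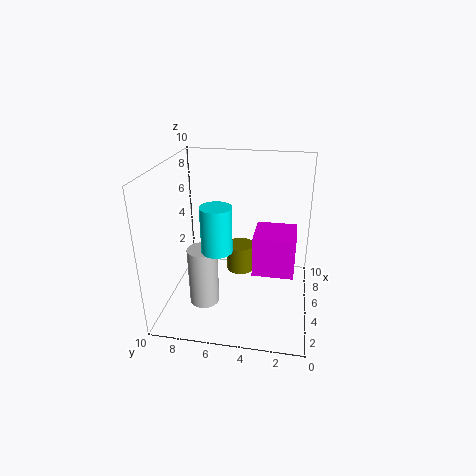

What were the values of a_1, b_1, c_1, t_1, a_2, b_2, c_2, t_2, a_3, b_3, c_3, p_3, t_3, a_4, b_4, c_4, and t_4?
a_1 = 3; b_1 = 6; c_1 = 5; t_1 = 3; a_2 = 3; b_2 = 7; c_2 = 1; t_2 = 4; a_3 = 5; b_3 = 1; c_3 = 2; p_3 = 3; t_3 = 3; a_4 = 6; b_4 = 5; c_4 = 2; t_4 = 2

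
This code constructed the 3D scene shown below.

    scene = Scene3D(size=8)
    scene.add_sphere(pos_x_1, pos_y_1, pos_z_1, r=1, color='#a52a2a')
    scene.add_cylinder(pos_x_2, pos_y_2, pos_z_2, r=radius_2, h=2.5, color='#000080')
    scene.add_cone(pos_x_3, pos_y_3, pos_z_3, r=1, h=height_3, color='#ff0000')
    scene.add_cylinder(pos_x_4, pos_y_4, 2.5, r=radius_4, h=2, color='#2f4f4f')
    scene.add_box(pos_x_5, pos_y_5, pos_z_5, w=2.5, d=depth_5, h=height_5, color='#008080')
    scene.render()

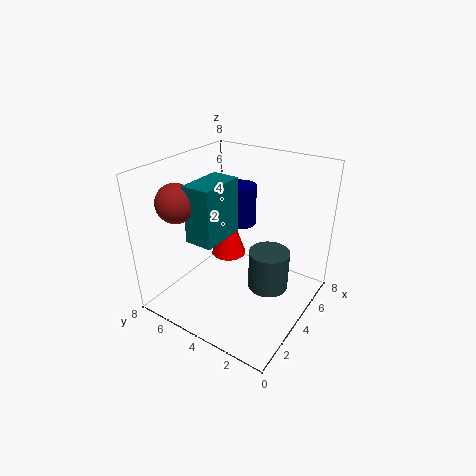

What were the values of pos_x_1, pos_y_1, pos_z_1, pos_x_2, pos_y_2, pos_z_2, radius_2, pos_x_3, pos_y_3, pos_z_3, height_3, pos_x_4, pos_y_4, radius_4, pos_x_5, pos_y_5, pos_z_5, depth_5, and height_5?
pos_x_1 = 1.5; pos_y_1 = 6; pos_z_1 = 6.5; pos_x_2 = 6.5; pos_y_2 = 5.5; pos_z_2 = 3.5; radius_2 = 1; pos_x_3 = 4.5; pos_y_3 = 5; pos_z_3 = 2.5; height_3 = 3; pos_x_4 = 3; pos_y_4 = 1.5; radius_4 = 1; pos_x_5 = 1.5; pos_y_5 = 4; pos_z_5 = 4.5; depth_5 = 1.5; height_5 = 3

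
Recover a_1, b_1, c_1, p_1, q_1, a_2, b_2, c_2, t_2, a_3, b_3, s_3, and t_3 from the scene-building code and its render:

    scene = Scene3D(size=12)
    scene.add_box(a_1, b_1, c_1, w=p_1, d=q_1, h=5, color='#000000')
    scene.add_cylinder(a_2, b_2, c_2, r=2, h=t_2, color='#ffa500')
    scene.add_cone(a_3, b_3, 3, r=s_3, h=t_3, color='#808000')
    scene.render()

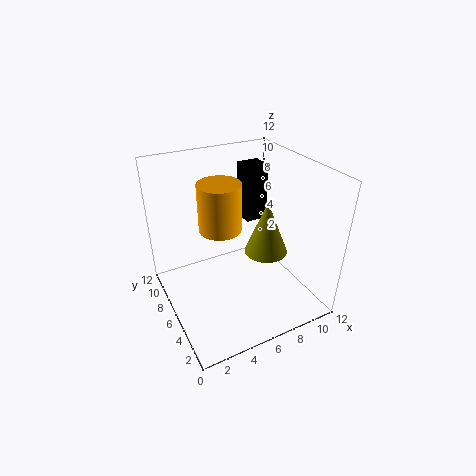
a_1 = 8
b_1 = 8
c_1 = 6
p_1 = 2
q_1 = 2
a_2 = 6
b_2 = 9.5
c_2 = 5
t_2 = 4.5
a_3 = 9.5
b_3 = 7
s_3 = 2
t_3 = 5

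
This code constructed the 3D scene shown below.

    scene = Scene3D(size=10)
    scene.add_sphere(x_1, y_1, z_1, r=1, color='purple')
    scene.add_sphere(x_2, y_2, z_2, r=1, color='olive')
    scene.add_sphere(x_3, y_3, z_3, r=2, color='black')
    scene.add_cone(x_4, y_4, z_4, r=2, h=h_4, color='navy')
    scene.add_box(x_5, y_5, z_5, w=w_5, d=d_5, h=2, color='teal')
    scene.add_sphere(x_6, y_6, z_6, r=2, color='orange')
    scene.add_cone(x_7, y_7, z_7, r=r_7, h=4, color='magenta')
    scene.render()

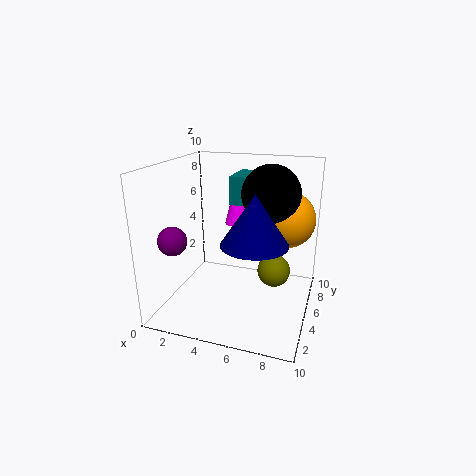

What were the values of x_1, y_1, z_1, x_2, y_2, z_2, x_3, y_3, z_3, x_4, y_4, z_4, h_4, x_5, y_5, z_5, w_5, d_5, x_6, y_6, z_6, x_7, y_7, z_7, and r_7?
x_1 = 1
y_1 = 3
z_1 = 5
x_2 = 8
y_2 = 3
z_2 = 4
x_3 = 7
y_3 = 6
z_3 = 8
x_4 = 7
y_4 = 2
z_4 = 6
h_4 = 3
x_5 = 4
y_5 = 6
z_5 = 7
w_5 = 2
d_5 = 3
x_6 = 8
y_6 = 7
z_6 = 6
x_7 = 4
y_7 = 8
z_7 = 5
r_7 = 1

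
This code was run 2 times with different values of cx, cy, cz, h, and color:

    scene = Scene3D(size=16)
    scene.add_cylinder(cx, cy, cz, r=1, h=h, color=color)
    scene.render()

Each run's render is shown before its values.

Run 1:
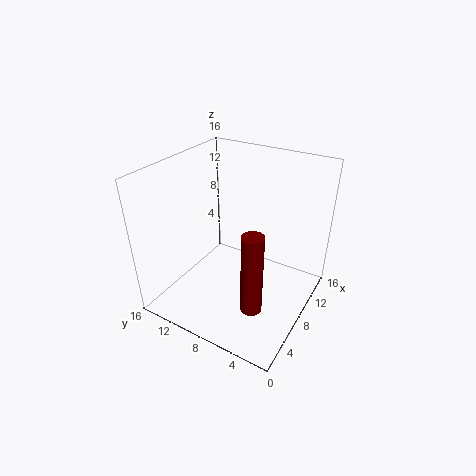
cx = 2; cy = 3; cz = 5; h = 8; color = 'maroon'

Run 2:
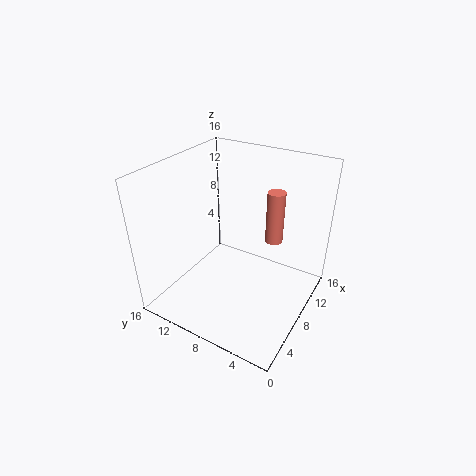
cx = 11; cy = 5; cz = 7; h = 6; color = 'salmon'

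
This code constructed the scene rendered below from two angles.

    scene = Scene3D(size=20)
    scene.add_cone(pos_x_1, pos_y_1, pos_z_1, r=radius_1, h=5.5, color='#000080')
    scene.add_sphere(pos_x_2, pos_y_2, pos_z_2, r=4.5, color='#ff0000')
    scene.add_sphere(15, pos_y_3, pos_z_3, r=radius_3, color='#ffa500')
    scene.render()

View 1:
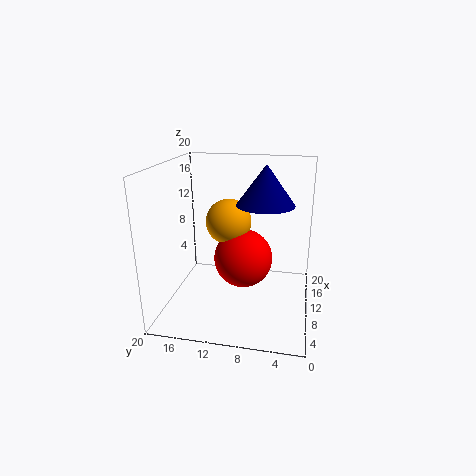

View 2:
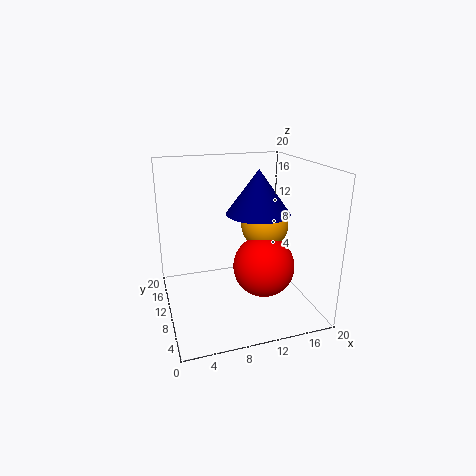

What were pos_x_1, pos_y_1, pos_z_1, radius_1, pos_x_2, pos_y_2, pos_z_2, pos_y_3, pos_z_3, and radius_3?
pos_x_1 = 11.5
pos_y_1 = 6.5
pos_z_1 = 14.5
radius_1 = 4
pos_x_2 = 14
pos_y_2 = 10
pos_z_2 = 5
pos_y_3 = 12.5
pos_z_3 = 10.5
radius_3 = 3.5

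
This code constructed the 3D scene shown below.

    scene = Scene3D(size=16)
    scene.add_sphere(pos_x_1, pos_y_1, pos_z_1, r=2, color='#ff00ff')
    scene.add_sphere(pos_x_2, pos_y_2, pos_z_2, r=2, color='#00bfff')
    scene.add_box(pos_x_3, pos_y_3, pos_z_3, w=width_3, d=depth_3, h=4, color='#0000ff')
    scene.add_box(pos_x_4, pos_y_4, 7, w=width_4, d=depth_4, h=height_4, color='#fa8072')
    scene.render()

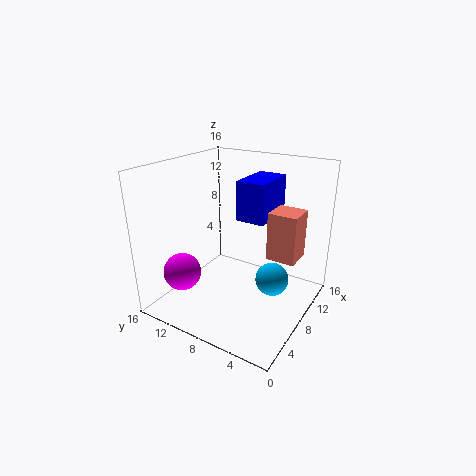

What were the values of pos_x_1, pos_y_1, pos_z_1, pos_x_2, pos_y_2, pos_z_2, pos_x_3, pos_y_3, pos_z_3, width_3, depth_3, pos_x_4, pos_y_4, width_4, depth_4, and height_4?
pos_x_1 = 3
pos_y_1 = 12
pos_z_1 = 5
pos_x_2 = 11
pos_y_2 = 5
pos_z_2 = 2
pos_x_3 = 6
pos_y_3 = 4
pos_z_3 = 11
width_3 = 5
depth_3 = 3
pos_x_4 = 7
pos_y_4 = 1
width_4 = 3
depth_4 = 3
height_4 = 5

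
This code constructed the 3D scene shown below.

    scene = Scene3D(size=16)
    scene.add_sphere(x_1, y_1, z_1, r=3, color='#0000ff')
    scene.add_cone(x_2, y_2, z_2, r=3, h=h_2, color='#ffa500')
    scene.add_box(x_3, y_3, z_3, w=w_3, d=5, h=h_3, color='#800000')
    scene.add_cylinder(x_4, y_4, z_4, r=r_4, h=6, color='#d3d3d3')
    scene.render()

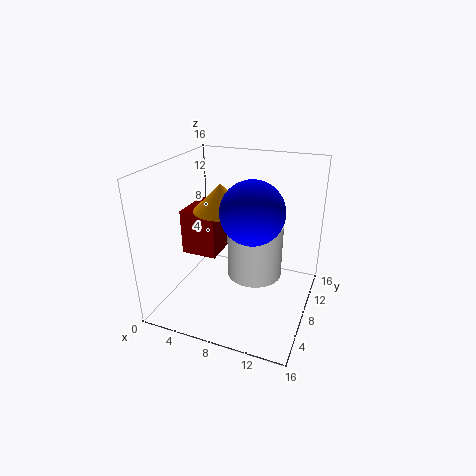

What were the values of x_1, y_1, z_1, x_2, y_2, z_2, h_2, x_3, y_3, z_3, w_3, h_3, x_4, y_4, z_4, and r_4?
x_1 = 11
y_1 = 4
z_1 = 13
x_2 = 6
y_2 = 8
z_2 = 11
h_2 = 3
x_3 = 2
y_3 = 6
z_3 = 6
w_3 = 4
h_3 = 5
x_4 = 10
y_4 = 8
z_4 = 4
r_4 = 3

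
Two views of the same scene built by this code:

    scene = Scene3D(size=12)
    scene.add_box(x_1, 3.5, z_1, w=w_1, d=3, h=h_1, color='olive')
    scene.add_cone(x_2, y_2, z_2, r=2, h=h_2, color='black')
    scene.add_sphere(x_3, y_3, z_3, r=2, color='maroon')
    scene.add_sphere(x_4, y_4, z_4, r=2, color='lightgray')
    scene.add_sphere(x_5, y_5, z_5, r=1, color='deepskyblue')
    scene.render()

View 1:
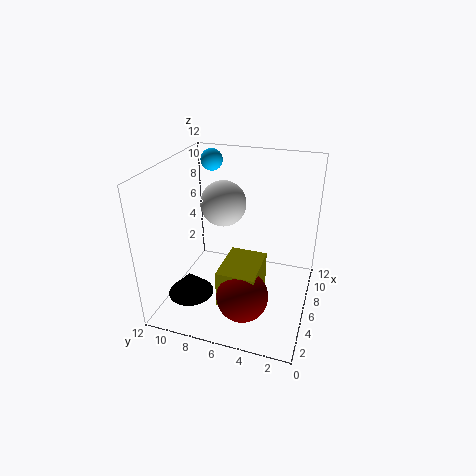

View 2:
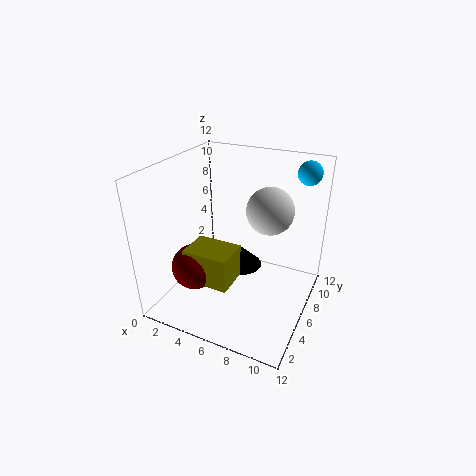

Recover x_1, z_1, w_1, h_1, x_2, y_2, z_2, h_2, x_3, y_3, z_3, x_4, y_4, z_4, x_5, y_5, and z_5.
x_1 = 2, z_1 = 2, w_1 = 4, h_1 = 3, x_2 = 4.5, y_2 = 10, z_2 = 0.5, h_2 = 2, x_3 = 2.5, y_3 = 4.5, z_3 = 3, x_4 = 8, y_4 = 8, z_4 = 8, x_5 = 10.5, y_5 = 10, z_5 = 11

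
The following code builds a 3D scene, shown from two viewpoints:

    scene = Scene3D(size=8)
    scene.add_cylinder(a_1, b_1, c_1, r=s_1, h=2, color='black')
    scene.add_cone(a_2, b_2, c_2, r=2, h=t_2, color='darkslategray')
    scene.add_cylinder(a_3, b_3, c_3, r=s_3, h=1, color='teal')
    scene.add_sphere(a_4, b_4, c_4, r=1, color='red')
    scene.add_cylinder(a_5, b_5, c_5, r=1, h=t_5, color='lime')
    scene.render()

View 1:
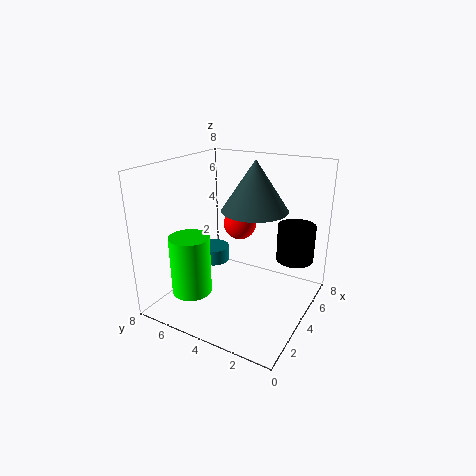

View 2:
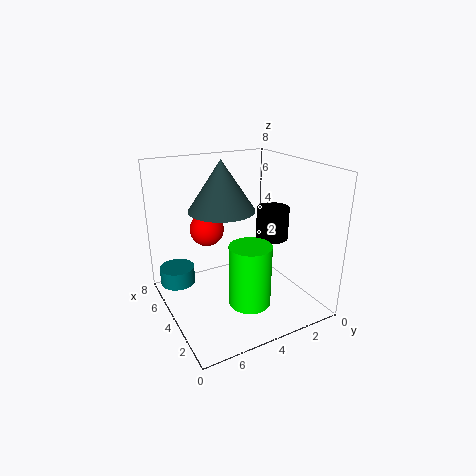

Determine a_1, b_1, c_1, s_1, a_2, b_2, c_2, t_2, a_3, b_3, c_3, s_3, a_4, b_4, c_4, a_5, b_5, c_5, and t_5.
a_1 = 5, b_1 = 1, c_1 = 3, s_1 = 1, a_2 = 6, b_2 = 4, c_2 = 5, t_2 = 3, a_3 = 6, b_3 = 7, c_3 = 1, s_3 = 1, a_4 = 6, b_4 = 5, c_4 = 4, a_5 = 1, b_5 = 5, c_5 = 2, t_5 = 3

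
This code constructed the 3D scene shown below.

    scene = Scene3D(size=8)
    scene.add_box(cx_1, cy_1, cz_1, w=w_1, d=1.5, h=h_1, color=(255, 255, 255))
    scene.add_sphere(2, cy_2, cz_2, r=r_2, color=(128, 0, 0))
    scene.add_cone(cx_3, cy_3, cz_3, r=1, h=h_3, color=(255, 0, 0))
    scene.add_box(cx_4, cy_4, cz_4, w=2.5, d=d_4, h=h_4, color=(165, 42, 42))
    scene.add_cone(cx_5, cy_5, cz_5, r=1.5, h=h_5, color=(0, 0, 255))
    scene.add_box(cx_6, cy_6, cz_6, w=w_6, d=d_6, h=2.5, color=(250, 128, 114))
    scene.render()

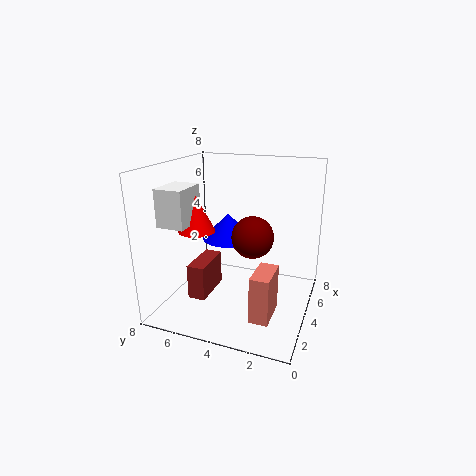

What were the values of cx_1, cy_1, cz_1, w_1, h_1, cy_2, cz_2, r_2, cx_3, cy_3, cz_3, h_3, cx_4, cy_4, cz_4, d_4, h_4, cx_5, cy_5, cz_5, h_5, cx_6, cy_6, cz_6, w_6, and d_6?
cx_1 = 1.5
cy_1 = 6
cz_1 = 5
w_1 = 2
h_1 = 2
cy_2 = 2.5
cz_2 = 5
r_2 = 1
cx_3 = 3
cy_3 = 6
cz_3 = 4.5
h_3 = 2
cx_4 = 2.5
cy_4 = 5.5
cz_4 = 0.5
d_4 = 1
h_4 = 2
cx_5 = 5
cy_5 = 5
cz_5 = 3.5
h_5 = 1.5
cx_6 = 1.5
cy_6 = 1.5
cz_6 = 0.5
w_6 = 2
d_6 = 1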